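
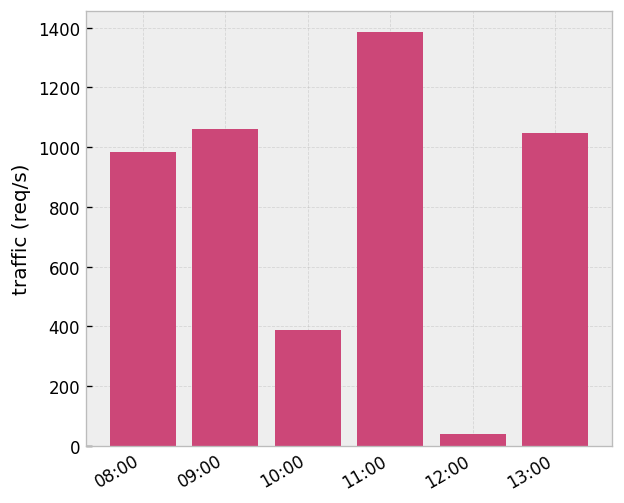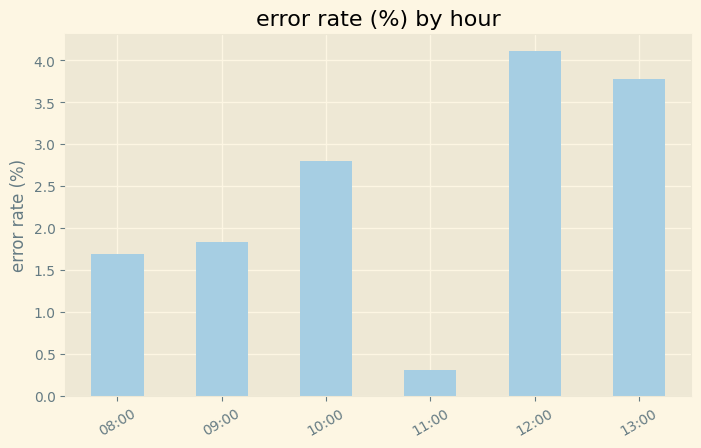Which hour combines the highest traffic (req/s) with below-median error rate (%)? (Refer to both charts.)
Chart 2 median error rate (%) ≈ 2.5; below-median hours: 08:00, 09:00, 11:00. Among those, 11:00 has the highest traffic (req/s) (≈ 1400).

11:00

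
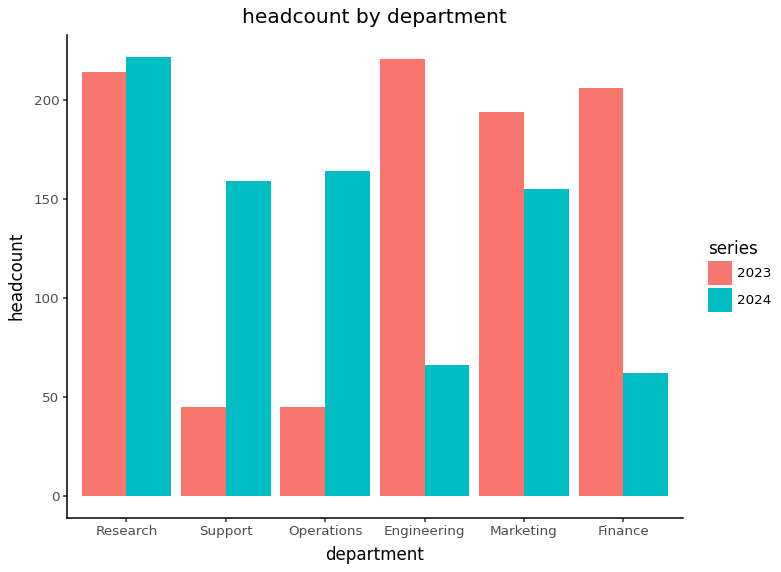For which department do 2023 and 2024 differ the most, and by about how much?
Engineering, ≈ 160

Engineering: 2023 ≈ 220, 2024 ≈ 60 → gap ≈ 160. Next-largest (Finance) is only ≈ 140.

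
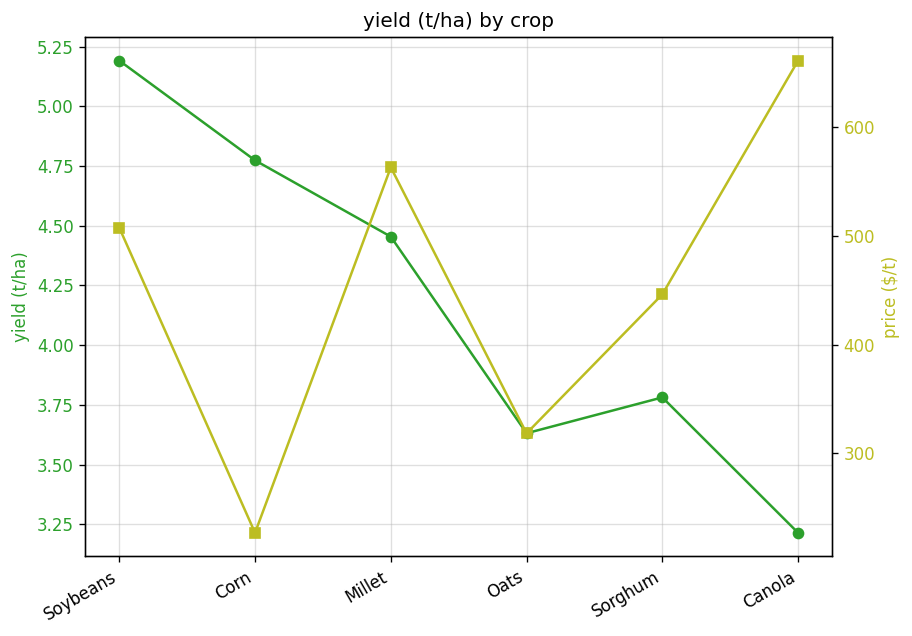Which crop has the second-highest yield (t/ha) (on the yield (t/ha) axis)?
Top 3 (on the yield (t/ha) axis): Soybeans ≈ 5.2, Corn ≈ 4.8, Millet ≈ 4.4.

Corn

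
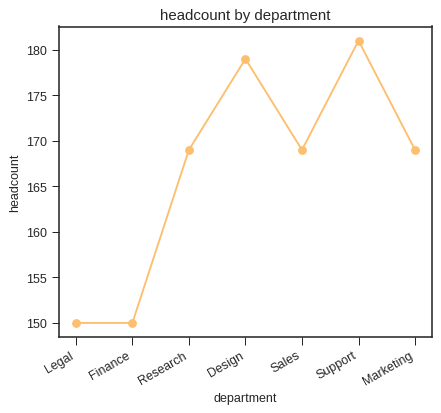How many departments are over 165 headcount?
Above 165: Research, Design, Sales, Support, Marketing.

5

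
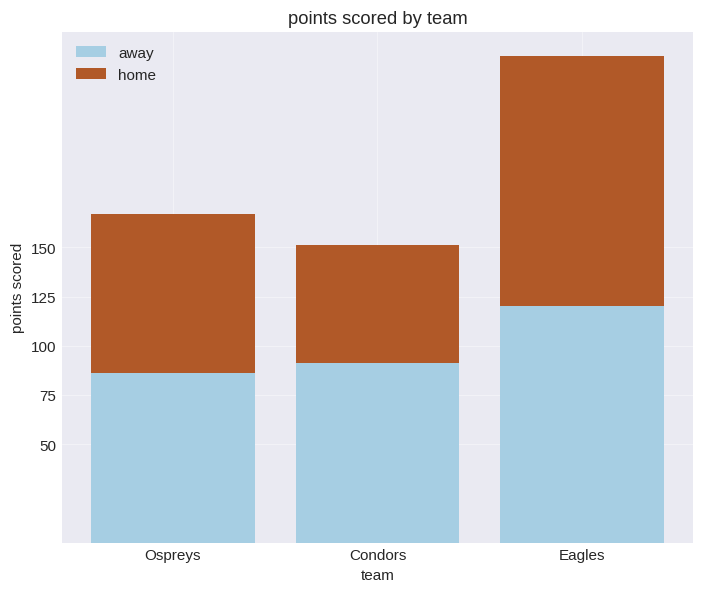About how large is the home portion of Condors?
home top ≈ 150, bottom ≈ 100; segment ≈ 50.

≈ 50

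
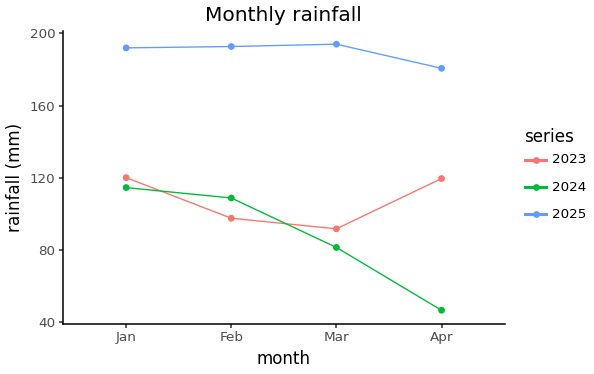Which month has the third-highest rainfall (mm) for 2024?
Top 4 for 2024: Jan ≈ 120, Feb ≈ 100, Mar ≈ 80, Apr ≈ 40.

Mar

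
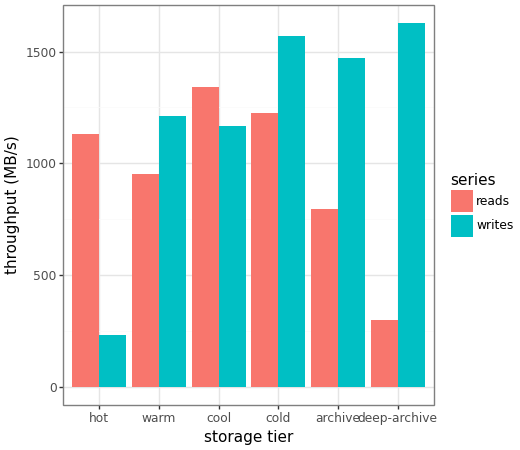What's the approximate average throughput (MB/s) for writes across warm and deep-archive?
(1200 + 1600) / 2 ≈ 1400.

≈ 1400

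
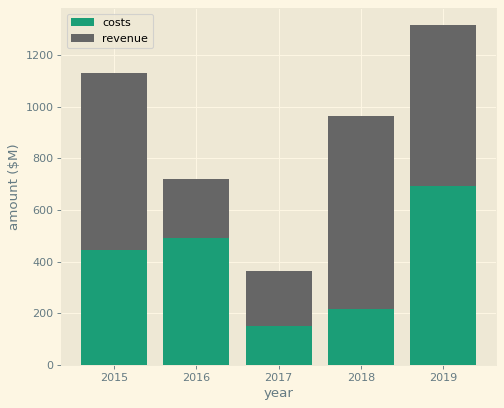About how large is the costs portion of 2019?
costs top ≈ 600, bottom ≈ 0; segment ≈ 600.

≈ 600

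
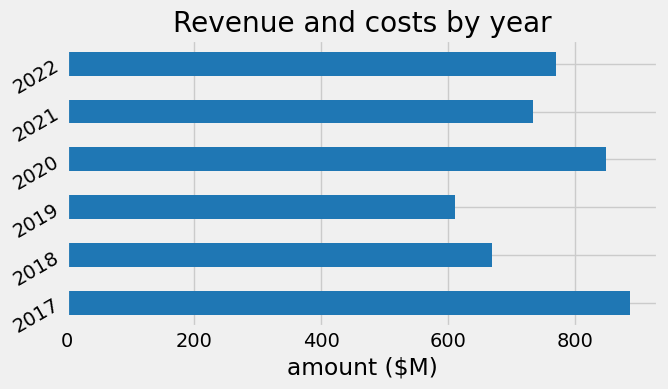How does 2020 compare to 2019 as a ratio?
≈ 1.33×

2020 ≈ 800, 2019 ≈ 600; 800/600 ≈ 1.33.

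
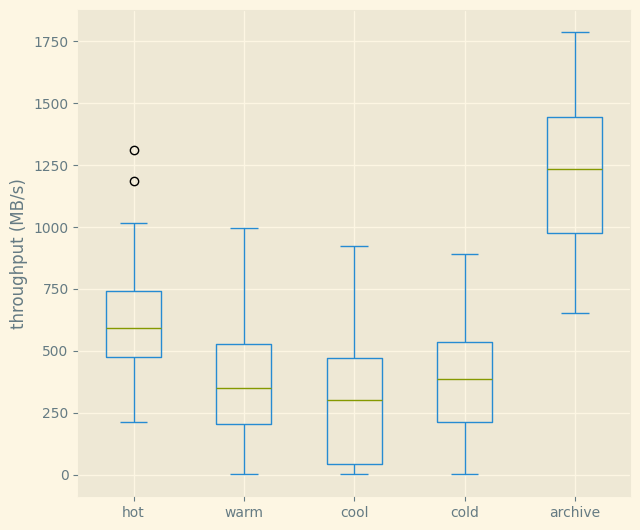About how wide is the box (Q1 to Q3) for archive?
≈ 400

Q3 ≈ 1400, Q1 ≈ 1000; IQR ≈ 400.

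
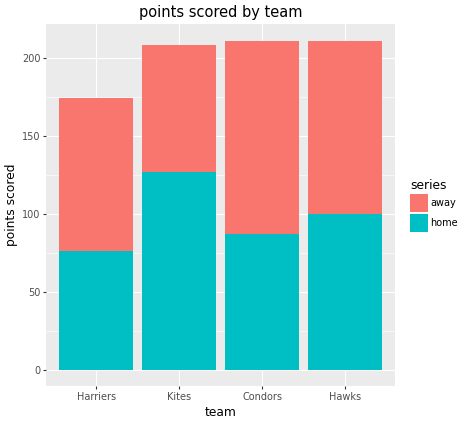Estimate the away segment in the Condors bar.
≈ 140

away top ≈ 220, bottom ≈ 80; segment ≈ 140.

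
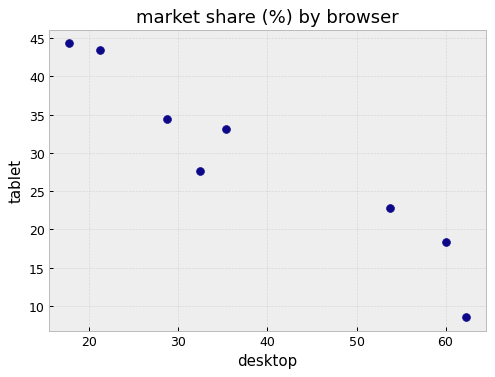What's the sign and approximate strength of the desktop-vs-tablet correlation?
Points are negatively correlated; strong (|r| ≈ 1.0).

negative, strong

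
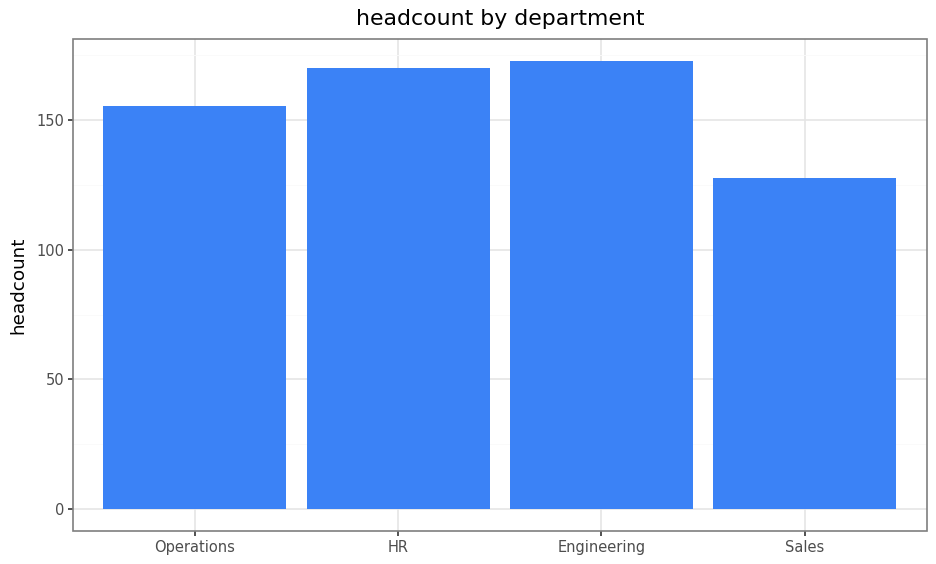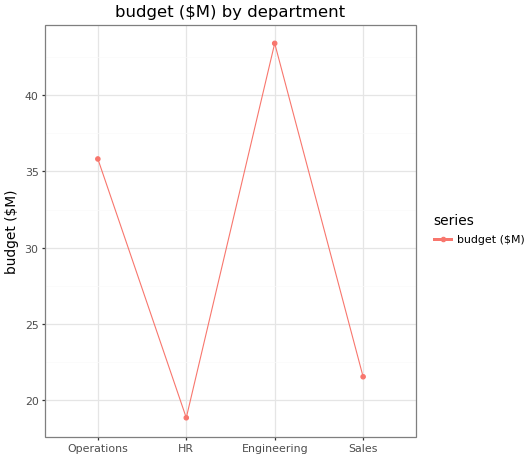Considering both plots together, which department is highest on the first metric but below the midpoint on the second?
HR

Chart 2 median budget ($M) ≈ 30; below-median departments: HR, Sales. Among those, HR has the highest headcount (≈ 180).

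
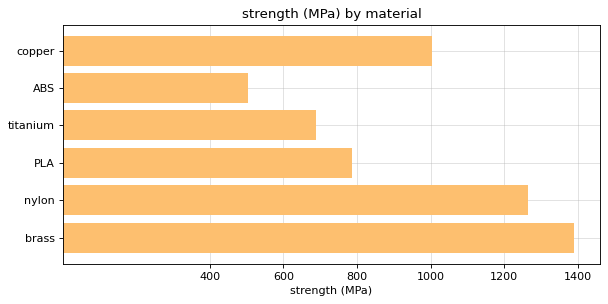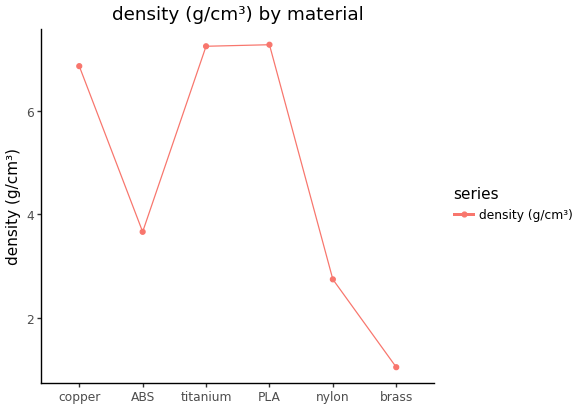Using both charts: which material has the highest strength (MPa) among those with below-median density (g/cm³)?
Chart 2 median density (g/cm³) ≈ 5; below-median materials: ABS, nylon, brass. Among those, brass has the highest strength (MPa) (≈ 1400).

brass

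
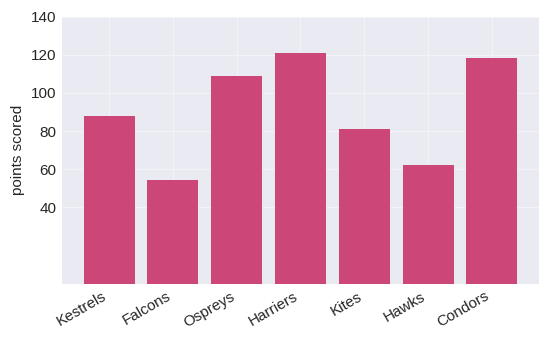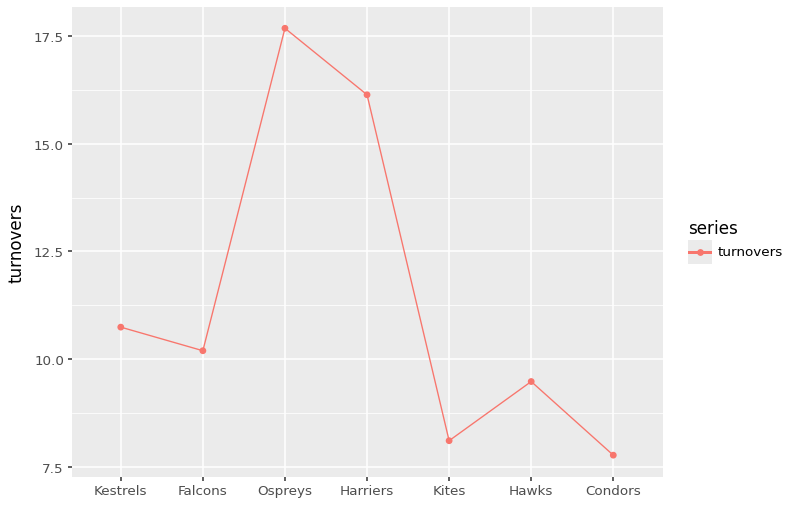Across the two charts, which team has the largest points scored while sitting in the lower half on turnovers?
Chart 2 median turnovers ≈ 10; below-median teams: Kites, Hawks, Condors. Among those, Condors has the highest points scored (≈ 120).

Condors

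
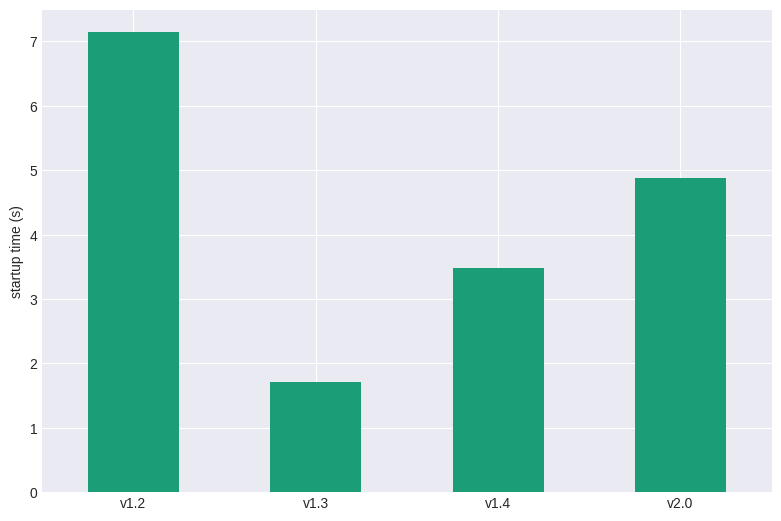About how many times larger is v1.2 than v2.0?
v1.2 ≈ 7, v2.0 ≈ 5; 7/5 ≈ 1.4.

≈ 1.4×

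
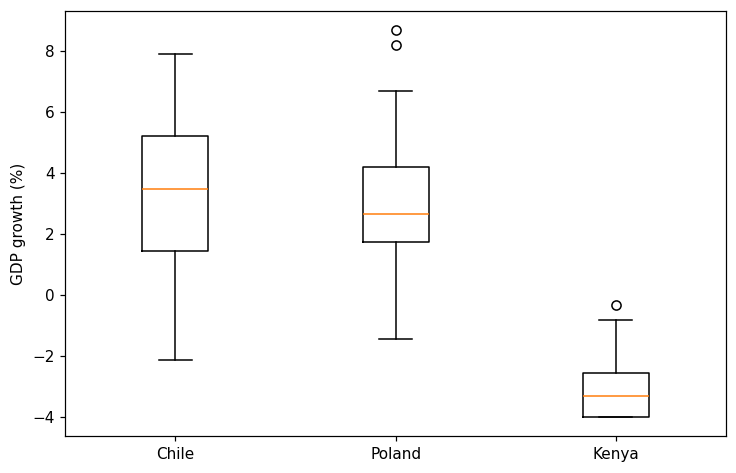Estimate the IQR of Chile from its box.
Q3 ≈ 5, Q1 ≈ 1; IQR ≈ 4.

≈ 4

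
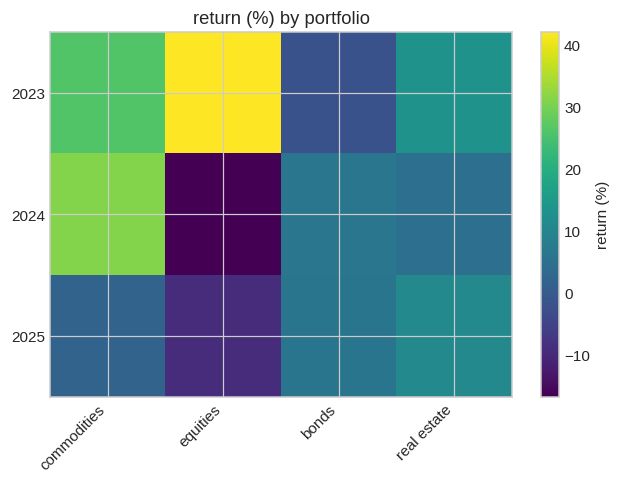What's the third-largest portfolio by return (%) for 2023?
real estate

Top 4 for 2023: equities ≈ 40, commodities ≈ 25, real estate ≈ 15, bonds ≈ 0.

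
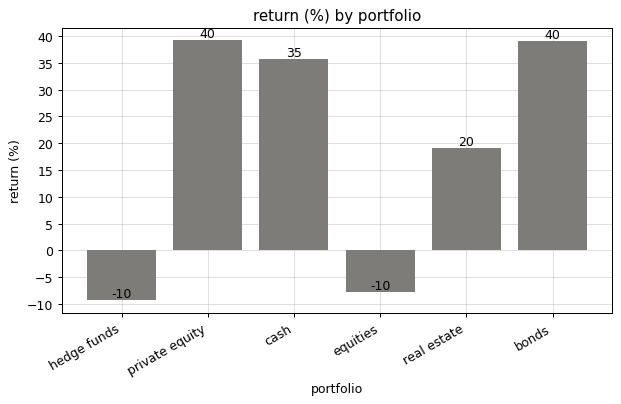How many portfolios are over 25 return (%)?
3

Above 25: private equity, cash, bonds.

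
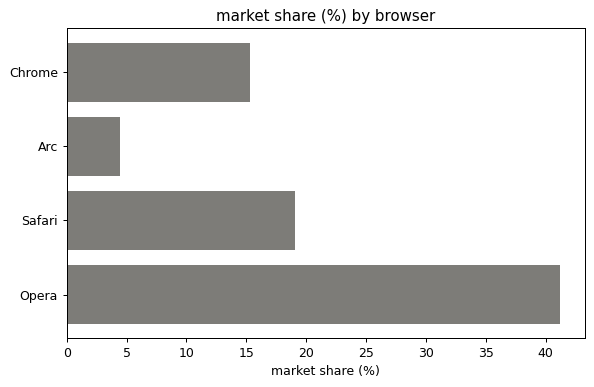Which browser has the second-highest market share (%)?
Safari

Top 3: Opera ≈ 40, Safari ≈ 20, Chrome ≈ 15.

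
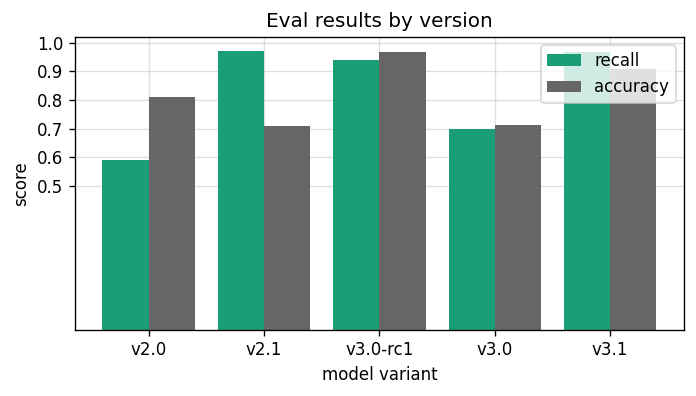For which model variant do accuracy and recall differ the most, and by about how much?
v2.1: accuracy ≈ 0.7, recall ≈ 1.0 → gap ≈ 0.3. Next-largest (v2.0) is only ≈ 0.2.

v2.1, ≈ 0.3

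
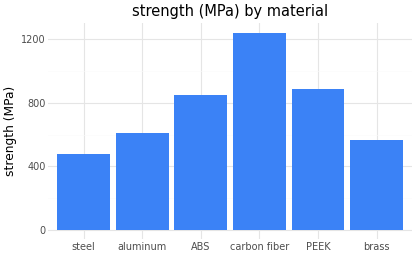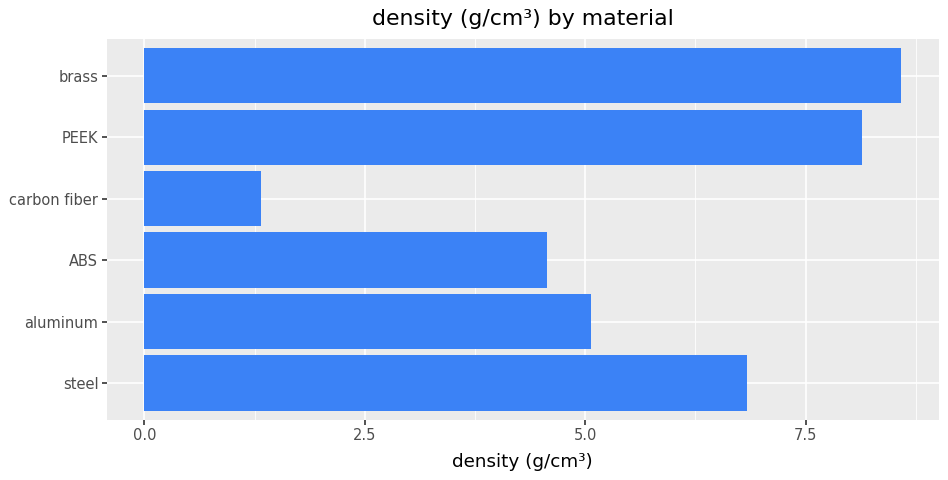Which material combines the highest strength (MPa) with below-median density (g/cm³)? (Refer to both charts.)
carbon fiber

Chart 2 median density (g/cm³) ≈ 6; below-median materials: aluminum, ABS, carbon fiber. Among those, carbon fiber has the highest strength (MPa) (≈ 1200).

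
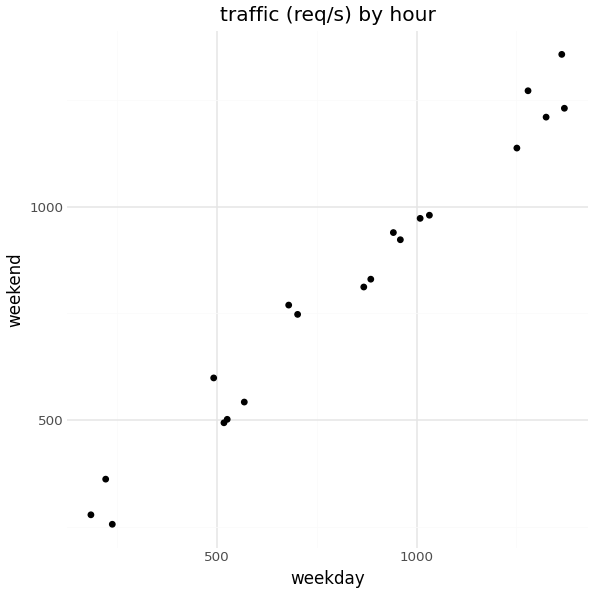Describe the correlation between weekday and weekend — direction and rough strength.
positive, strong

Points are positively correlated; strong (|r| ≈ 1.0).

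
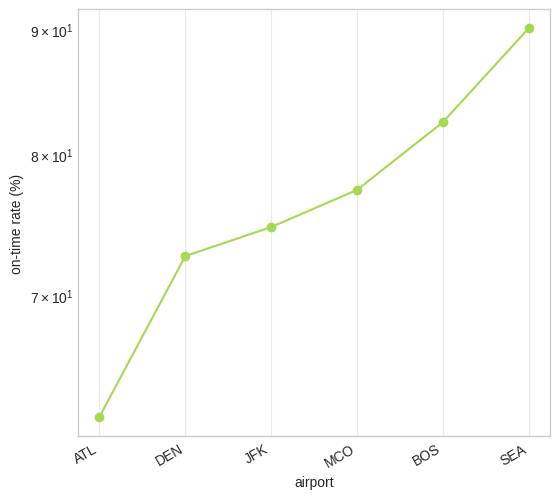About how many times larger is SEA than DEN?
≈ 1.2×

SEA ≈ 90, DEN ≈ 75; 90/75 ≈ 1.2.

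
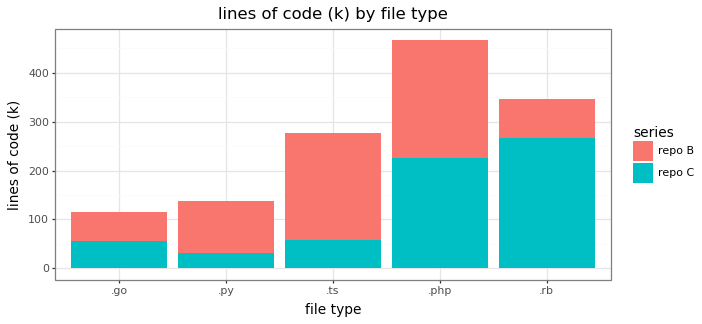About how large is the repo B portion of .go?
repo B top ≈ 100, bottom ≈ 50; segment ≈ 50.

≈ 50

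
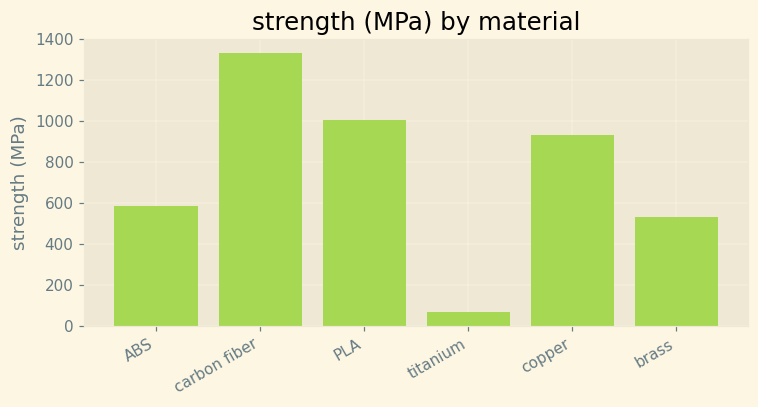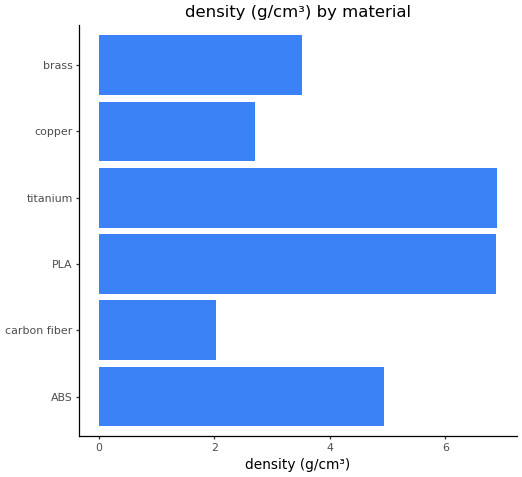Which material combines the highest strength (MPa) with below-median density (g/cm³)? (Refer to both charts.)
Chart 2 median density (g/cm³) ≈ 4; below-median materials: carbon fiber, copper, brass. Among those, carbon fiber has the highest strength (MPa) (≈ 1400).

carbon fiber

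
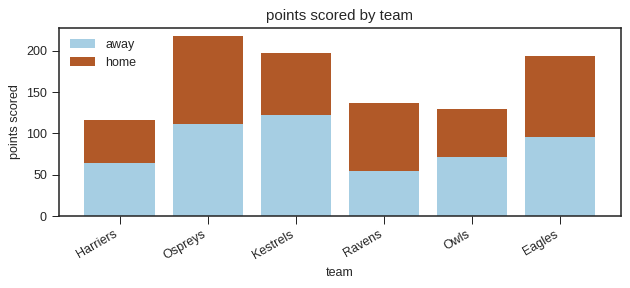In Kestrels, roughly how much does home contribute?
≈ 80

home top ≈ 200, bottom ≈ 120; segment ≈ 80.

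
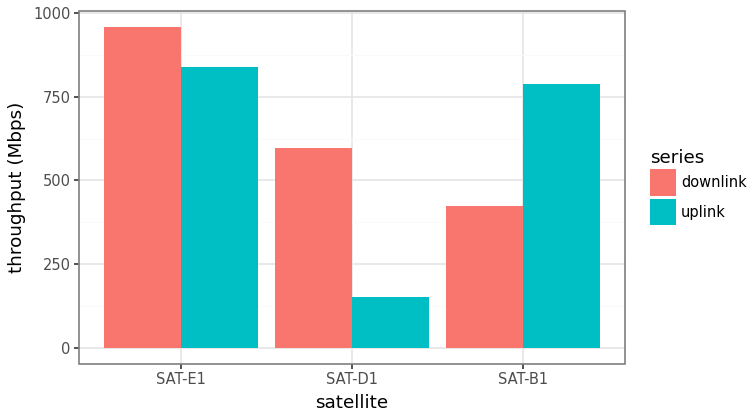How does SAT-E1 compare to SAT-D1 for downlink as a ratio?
≈ 1.67×

SAT-E1 ≈ 1000, SAT-D1 ≈ 600; 1000/600 ≈ 1.67.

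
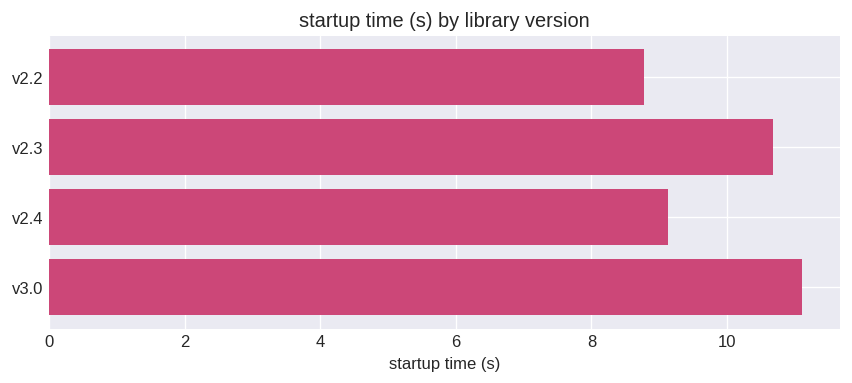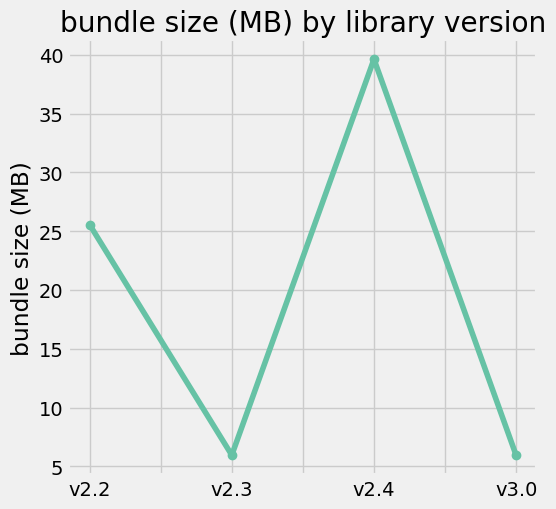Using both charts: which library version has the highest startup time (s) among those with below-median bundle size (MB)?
Chart 2 median bundle size (MB) ≈ 15; below-median library versions: v2.3, v3.0. Among those, v3.0 has the highest startup time (s) (≈ 12).

v3.0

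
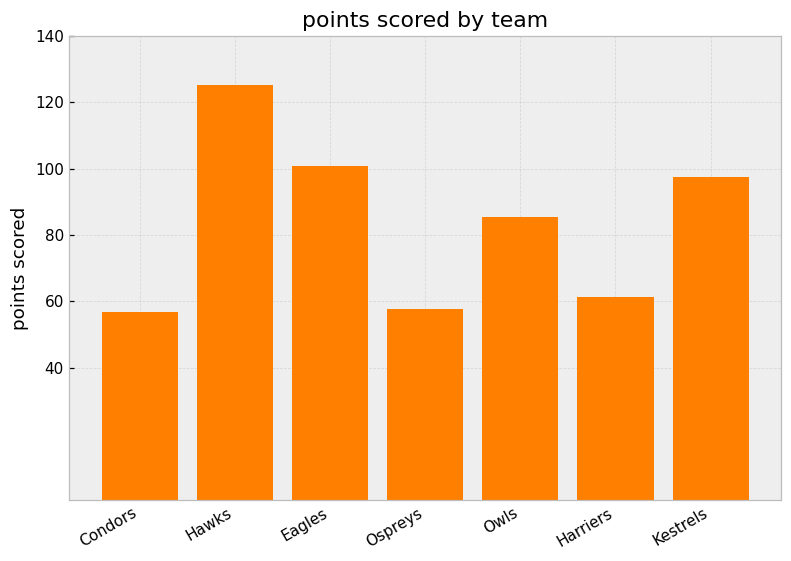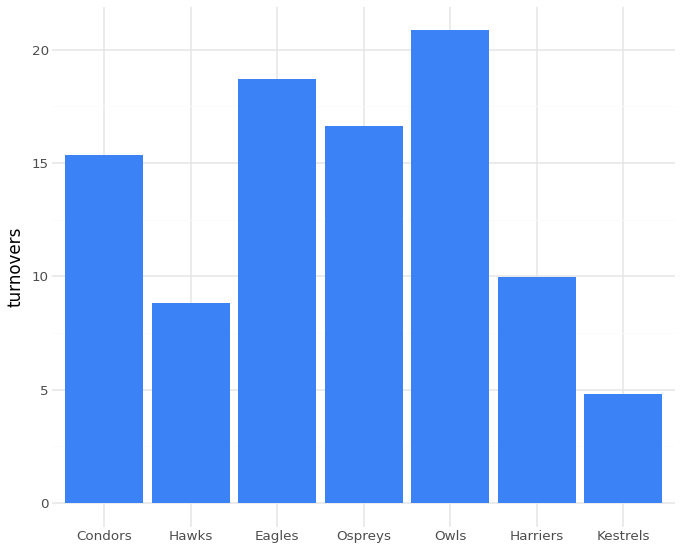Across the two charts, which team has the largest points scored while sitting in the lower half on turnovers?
Hawks

Chart 2 median turnovers ≈ 16; below-median teams: Hawks, Harriers, Kestrels. Among those, Hawks has the highest points scored (≈ 120).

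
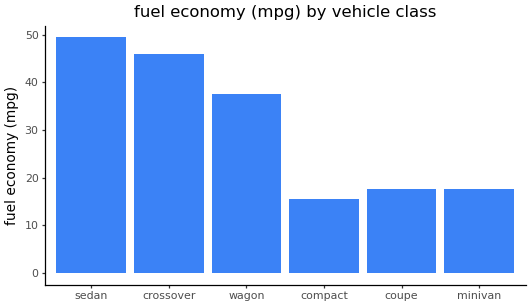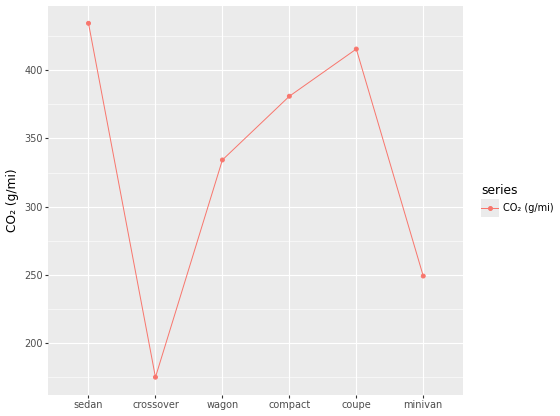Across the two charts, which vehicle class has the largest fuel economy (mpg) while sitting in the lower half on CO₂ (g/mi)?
crossover

Chart 2 median CO₂ (g/mi) ≈ 350; below-median vehicle classes: crossover, wagon, minivan. Among those, crossover has the highest fuel economy (mpg) (≈ 45).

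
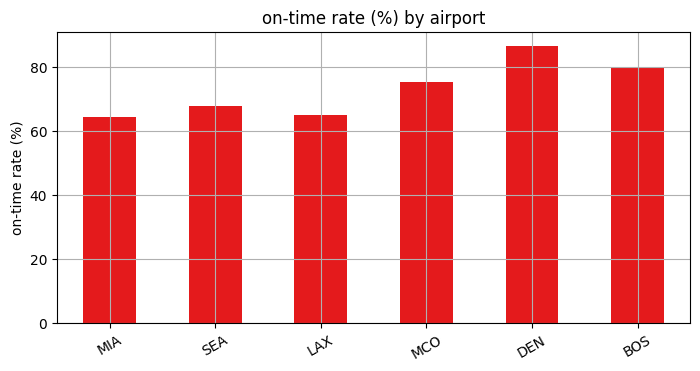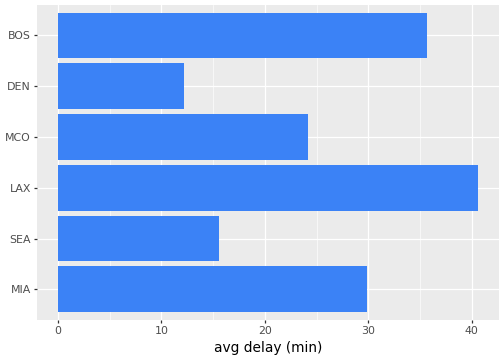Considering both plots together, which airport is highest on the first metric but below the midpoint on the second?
DEN

Chart 2 median avg delay (min) ≈ 25; below-median airports: SEA, MCO, DEN. Among those, DEN has the highest on-time rate (%) (≈ 90).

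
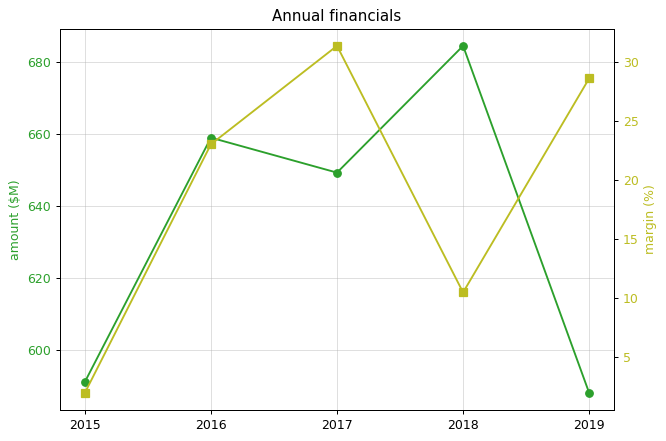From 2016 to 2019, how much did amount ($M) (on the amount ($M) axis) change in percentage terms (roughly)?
≈ -10.6%

2016 ≈ 660, 2019 ≈ 590; (590 − 660) / 660 ≈ -10.6%.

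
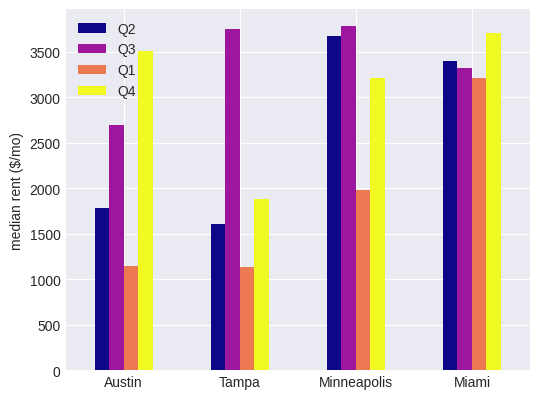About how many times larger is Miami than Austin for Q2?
≈ 1.75×

Miami ≈ 3500, Austin ≈ 2000; 3500/2000 ≈ 1.75.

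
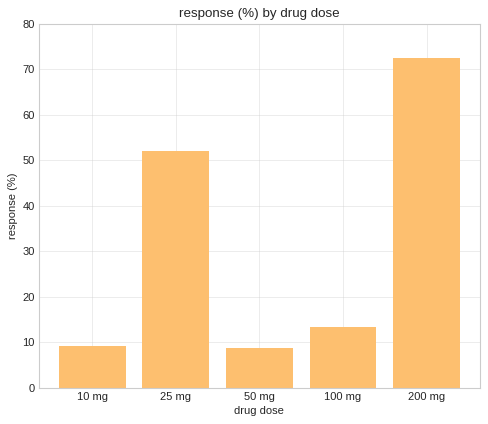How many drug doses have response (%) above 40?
Above 40: 25 mg, 200 mg.

2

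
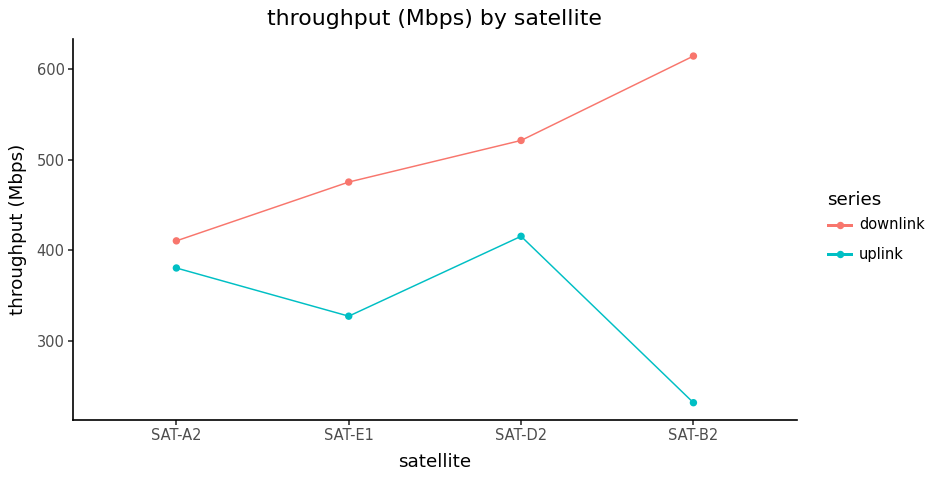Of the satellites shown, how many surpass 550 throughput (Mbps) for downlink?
Above 550: SAT-B2.

1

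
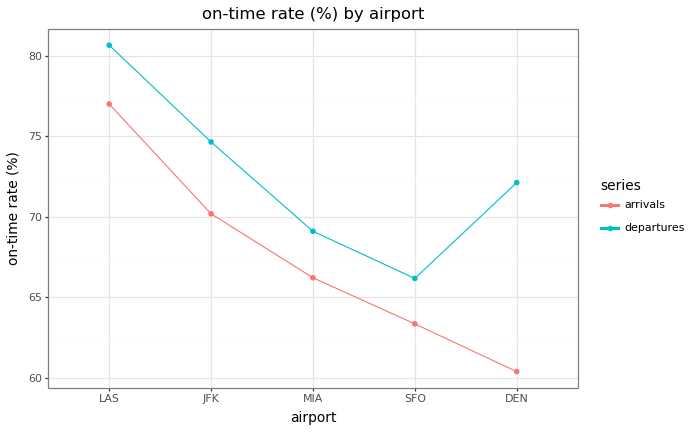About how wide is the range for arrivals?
≈ 18

Max LAS ≈ 78, min DEN ≈ 60; range ≈ 18.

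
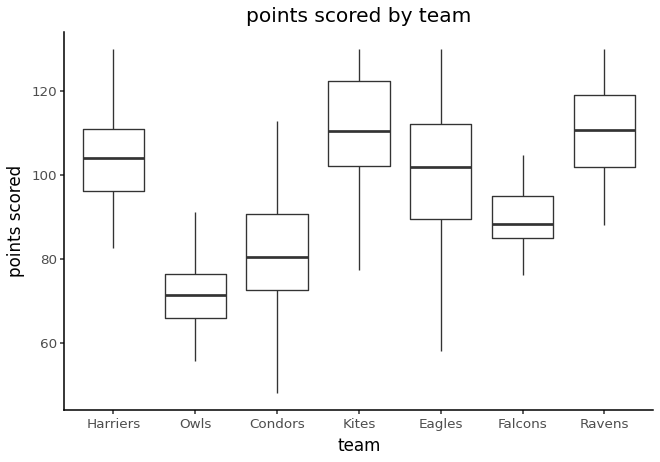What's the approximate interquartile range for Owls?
Q3 ≈ 75, Q1 ≈ 65; IQR ≈ 10.

≈ 10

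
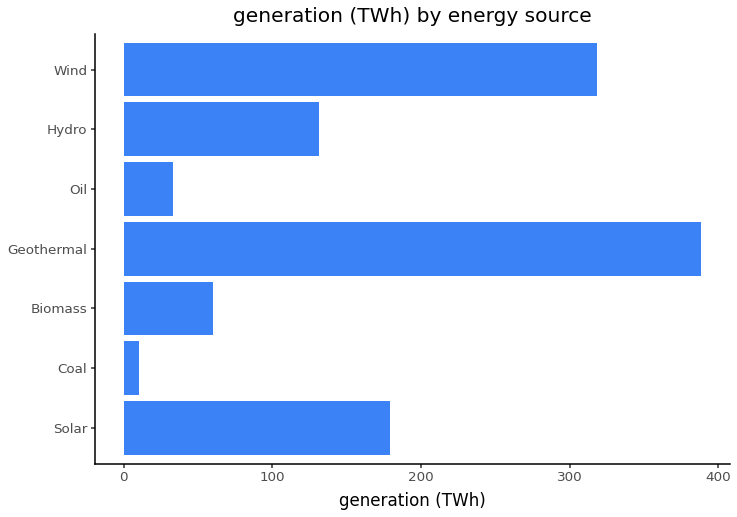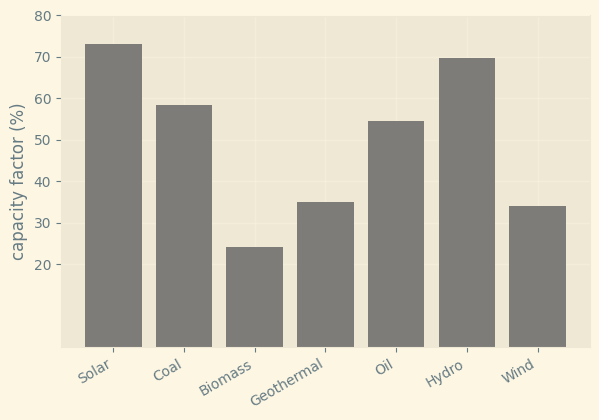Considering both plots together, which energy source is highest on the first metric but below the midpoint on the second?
Chart 2 median capacity factor (%) ≈ 50; below-median energy sources: Biomass, Geothermal, Wind. Among those, Geothermal has the highest generation (TWh) (≈ 400).

Geothermal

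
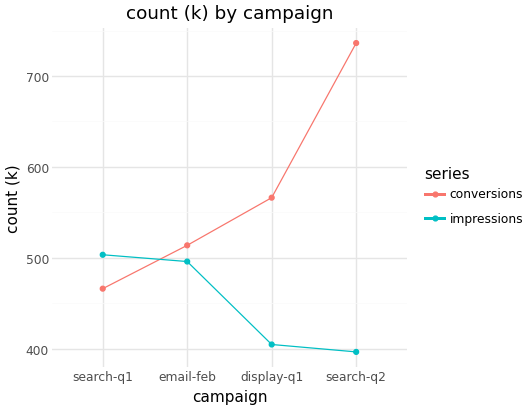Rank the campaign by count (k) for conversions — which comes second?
Top 3 for conversions: search-q2 ≈ 750, display-q1 ≈ 550, email-feb ≈ 500.

display-q1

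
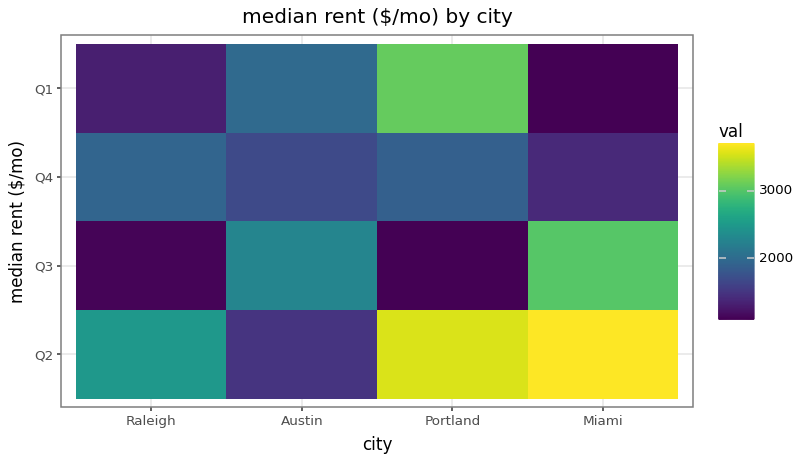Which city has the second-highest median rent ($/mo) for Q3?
Top 3 for Q3: Miami ≈ 3000, Austin ≈ 2500, Raleigh ≈ 1000.

Austin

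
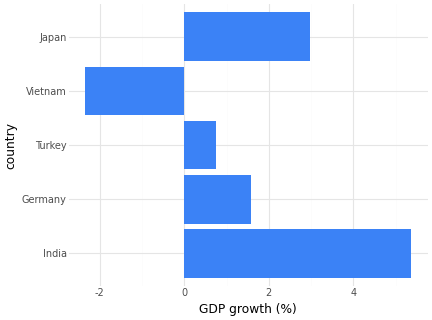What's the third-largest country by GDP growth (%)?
Top 4: India ≈ 5, Japan ≈ 3, Germany ≈ 2, Turkey ≈ 1.

Germany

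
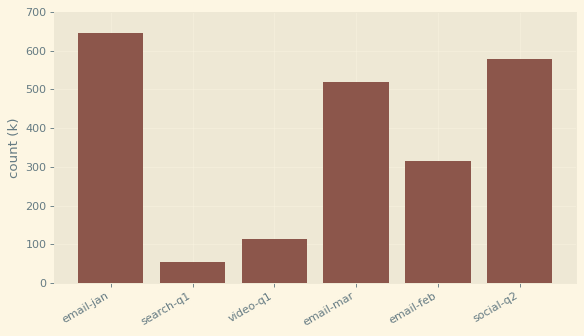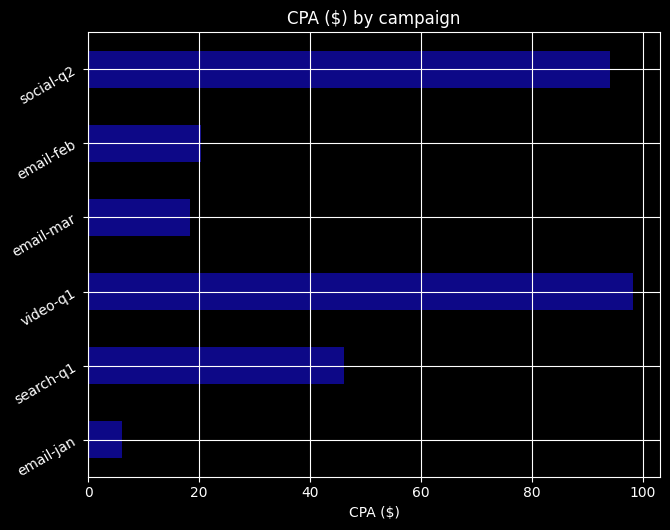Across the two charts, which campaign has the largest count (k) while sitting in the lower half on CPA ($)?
email-jan

Chart 2 median CPA ($) ≈ 30; below-median campaigns: email-jan, email-mar, email-feb. Among those, email-jan has the highest count (k) (≈ 600).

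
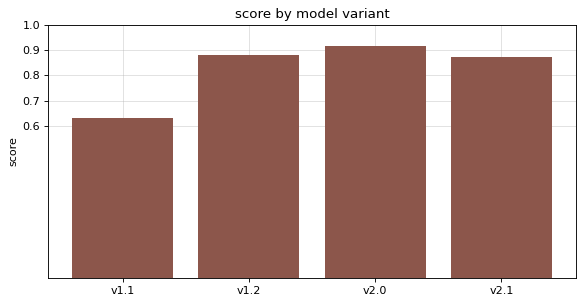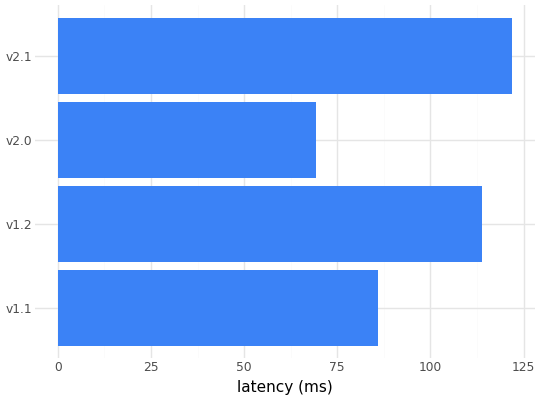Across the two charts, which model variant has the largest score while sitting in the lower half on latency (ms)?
Chart 2 median latency (ms) ≈ 100; below-median model variants: v1.1, v2.0. Among those, v2.0 has the highest score (≈ 0.9).

v2.0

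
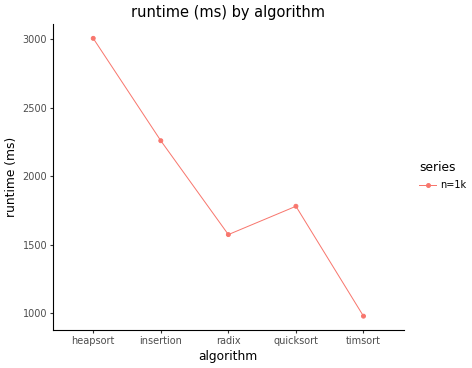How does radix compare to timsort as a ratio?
≈ 1.6×

radix ≈ 1600, timsort ≈ 1000; 1600/1000 ≈ 1.6.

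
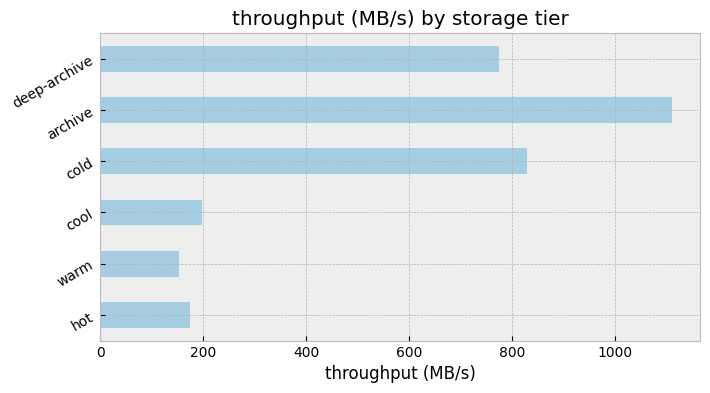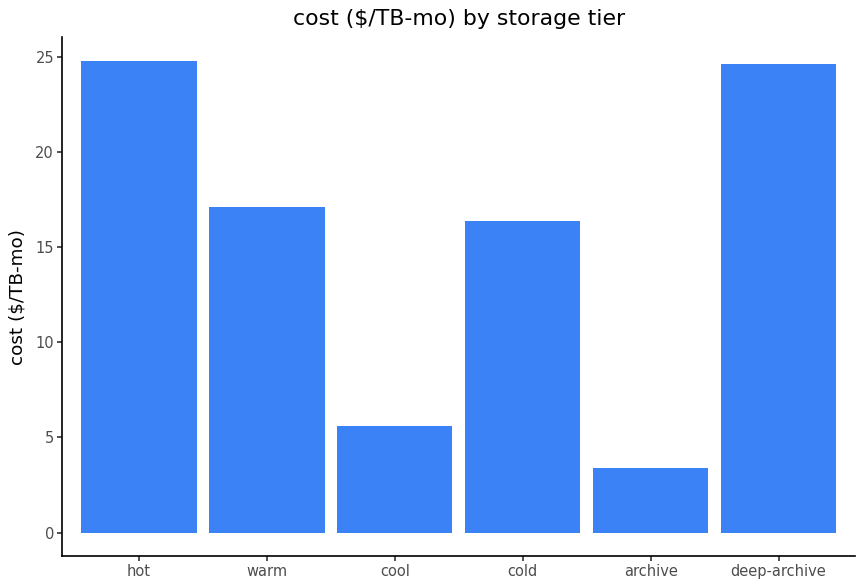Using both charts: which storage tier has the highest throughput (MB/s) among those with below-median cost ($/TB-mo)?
Chart 2 median cost ($/TB-mo) ≈ 15; below-median storage tiers: cool, cold, archive. Among those, archive has the highest throughput (MB/s) (≈ 1200).

archive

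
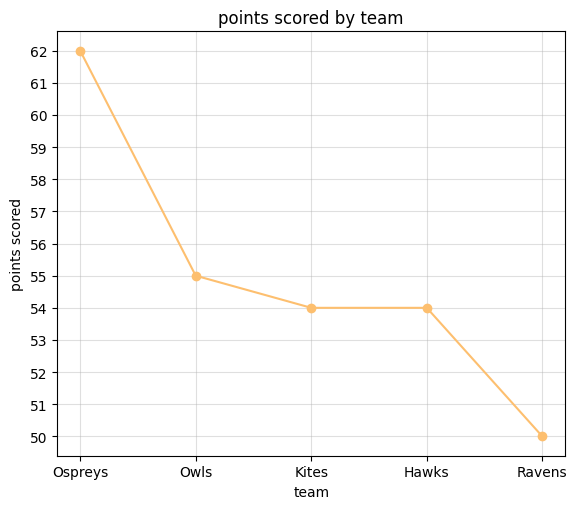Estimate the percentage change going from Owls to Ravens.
≈ -9.1%

Owls ≈ 55, Ravens ≈ 50; (50 − 55) / 55 ≈ -9.1%.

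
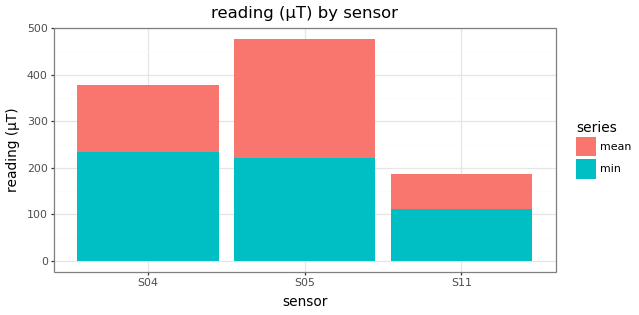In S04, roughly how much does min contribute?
min top ≈ 250, bottom ≈ 0; segment ≈ 250.

≈ 250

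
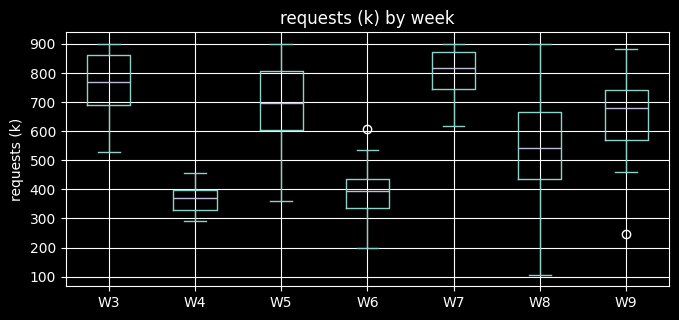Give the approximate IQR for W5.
≈ 200

Q3 ≈ 800, Q1 ≈ 600; IQR ≈ 200.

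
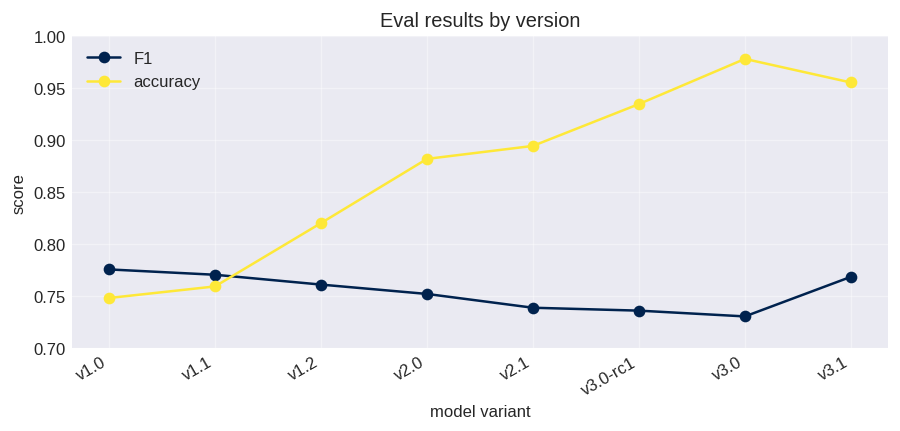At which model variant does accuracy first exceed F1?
v1.2

v1.1: accuracy ≈ 0.75 vs F1 ≈ 0.75 (not yet); v1.2: accuracy ≈ 0.80 vs F1 ≈ 0.75 (first crossover).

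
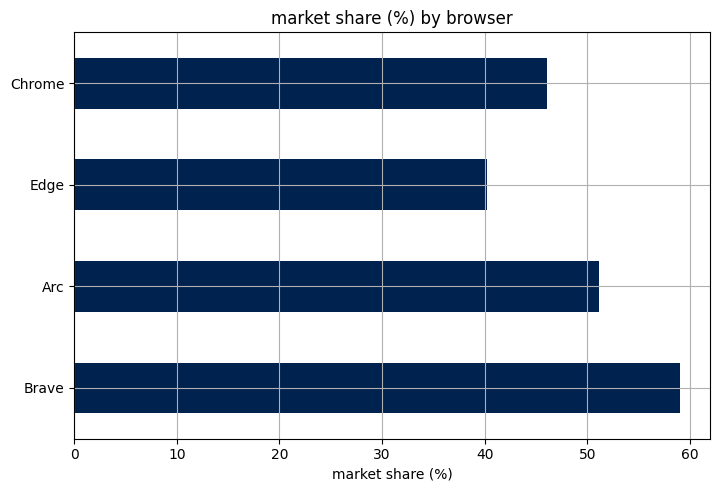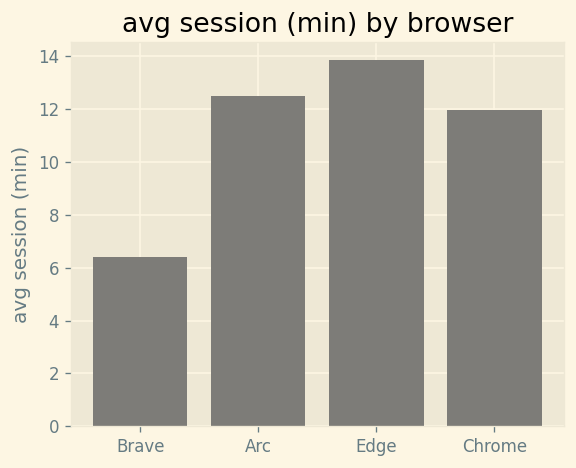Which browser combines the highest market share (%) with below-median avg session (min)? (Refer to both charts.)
Chart 2 median avg session (min) ≈ 12; below-median browsers: Brave, Chrome. Among those, Brave has the highest market share (%) (≈ 60).

Brave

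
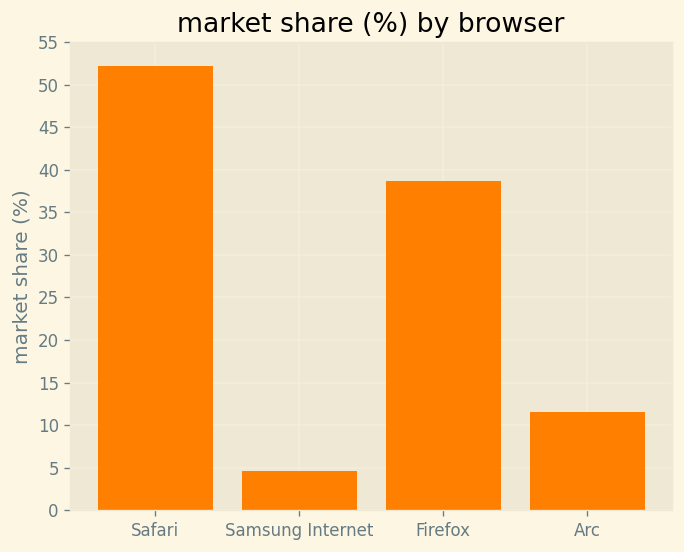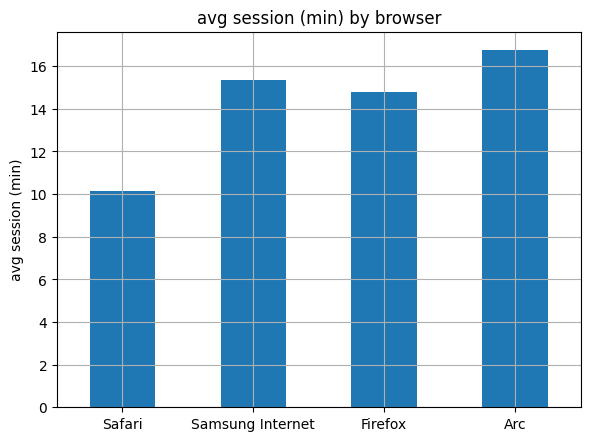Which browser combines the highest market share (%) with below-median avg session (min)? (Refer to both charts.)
Safari

Chart 2 median avg session (min) ≈ 16; below-median browsers: Safari, Firefox. Among those, Safari has the highest market share (%) (≈ 50).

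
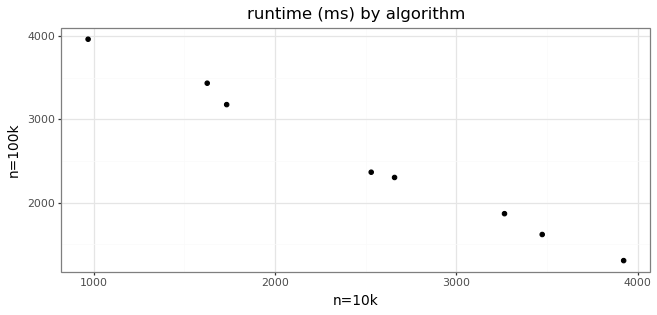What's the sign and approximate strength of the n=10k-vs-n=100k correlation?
negative, strong

Points are negatively correlated; strong (|r| ≈ 1.0).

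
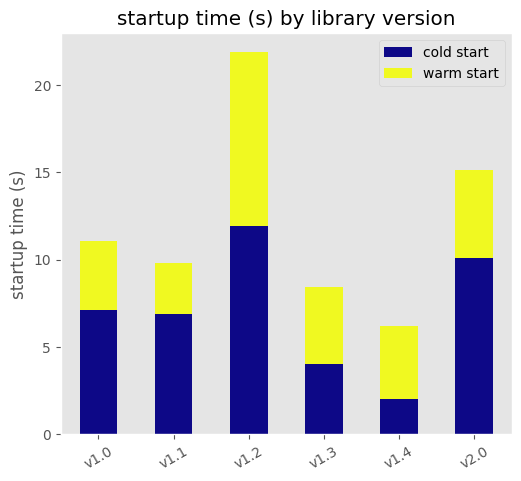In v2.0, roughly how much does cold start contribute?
cold start top ≈ 10, bottom ≈ 0; segment ≈ 10.

≈ 10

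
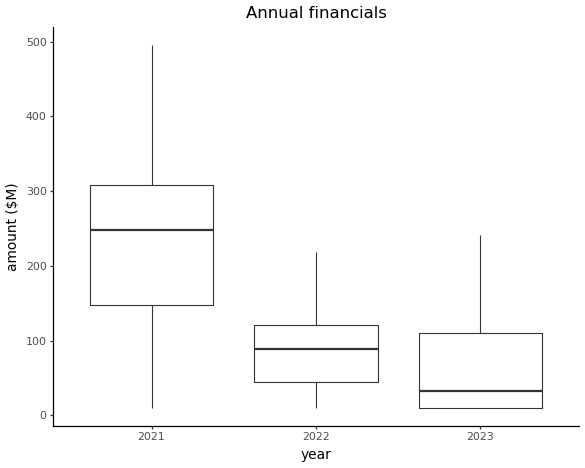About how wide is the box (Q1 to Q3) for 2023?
Q3 ≈ 120, Q1 ≈ 0; IQR ≈ 120.

≈ 120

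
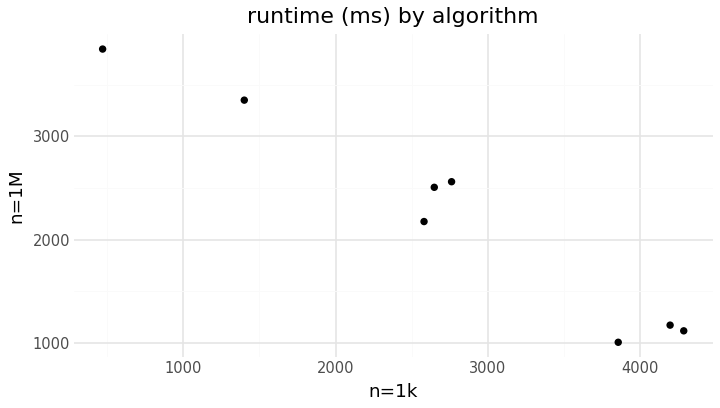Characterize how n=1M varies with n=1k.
negative, strong

Points are negatively correlated; strong (|r| ≈ 1.0).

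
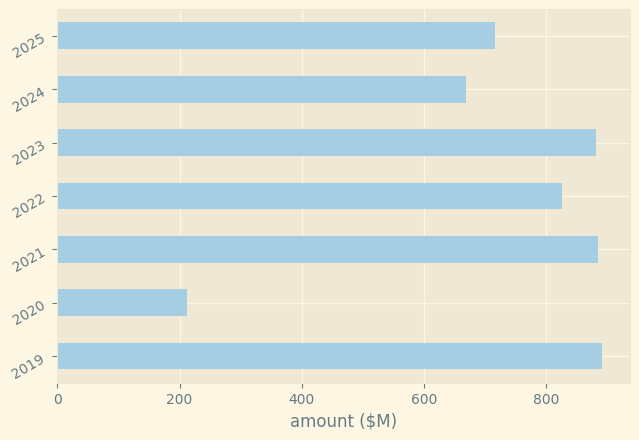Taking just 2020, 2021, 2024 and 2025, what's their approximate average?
≈ 625

(200 + 900 + 700 + 700) / 4 ≈ 625.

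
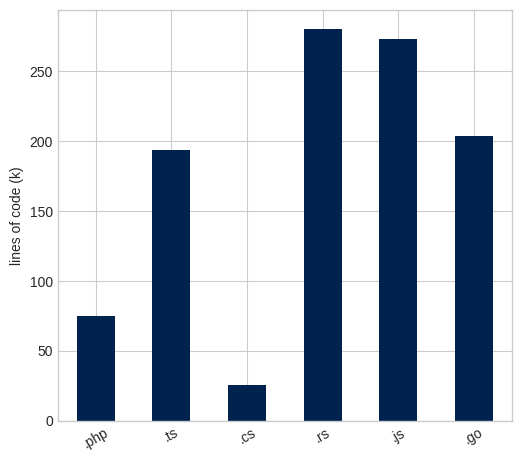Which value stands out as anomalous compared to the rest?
.cs ≈ 25; the rest sit between ≈ 75 and ≈ 275.

.cs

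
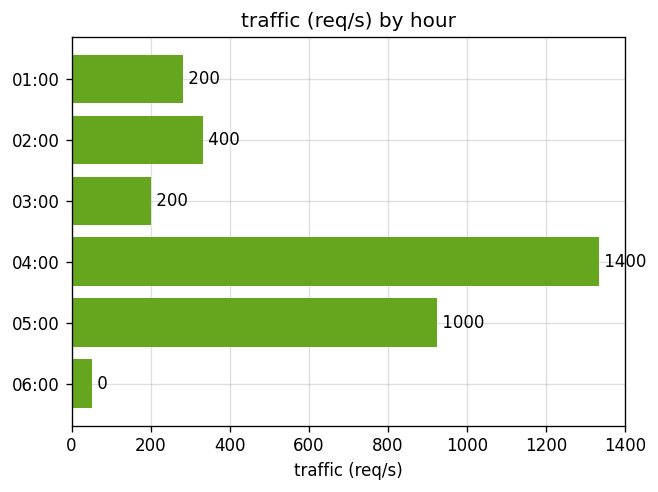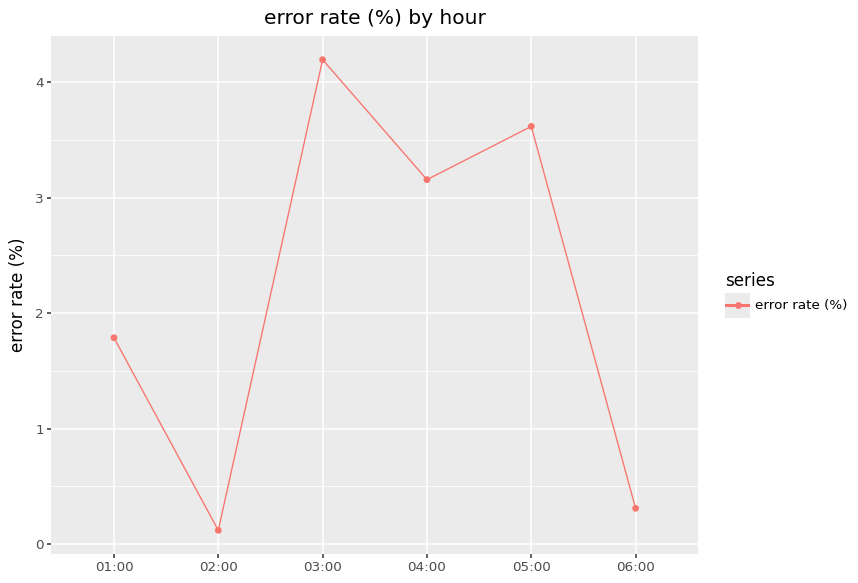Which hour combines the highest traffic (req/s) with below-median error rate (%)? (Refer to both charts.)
Chart 2 median error rate (%) ≈ 2.5; below-median hours: 01:00, 02:00, 06:00. Among those, 02:00 has the highest traffic (req/s) (≈ 400).

02:00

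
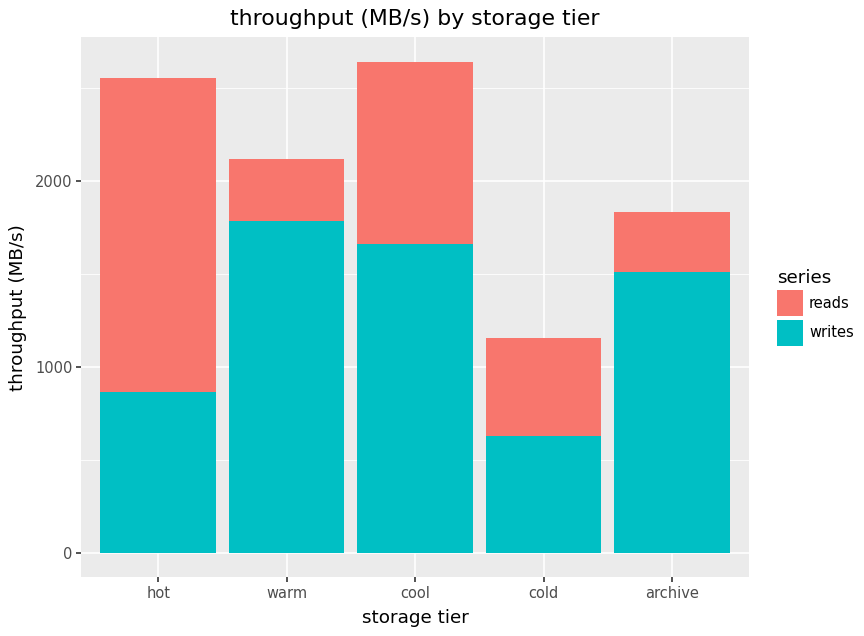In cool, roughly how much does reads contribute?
reads top ≈ 2500, bottom ≈ 1500; segment ≈ 1000.

≈ 1000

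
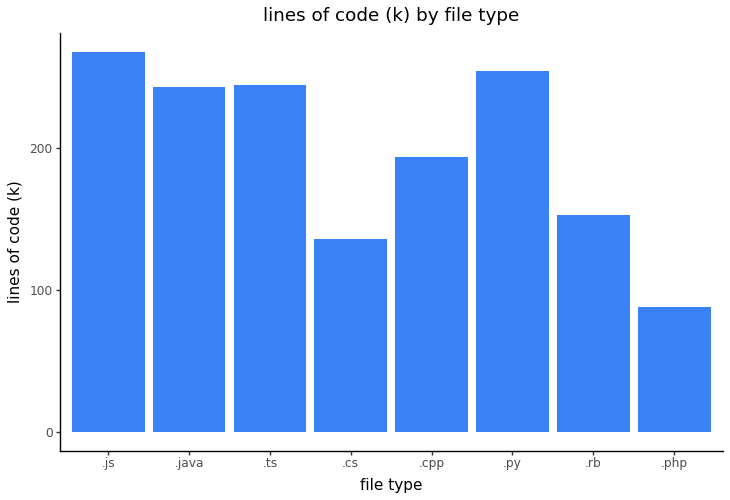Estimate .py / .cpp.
.py ≈ 250, .cpp ≈ 200; 250/200 ≈ 1.25.

≈ 1.25×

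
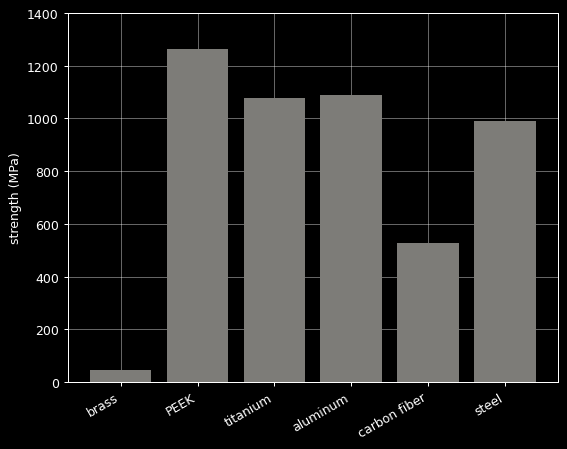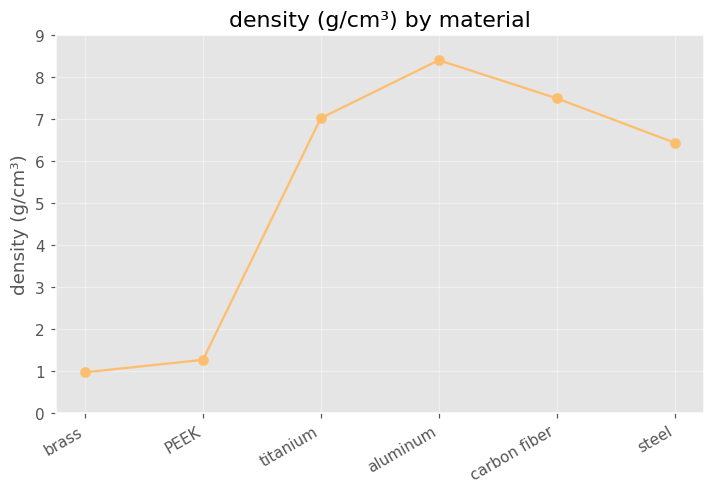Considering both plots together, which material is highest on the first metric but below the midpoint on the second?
PEEK

Chart 2 median density (g/cm³) ≈ 7; below-median materials: brass, PEEK, steel. Among those, PEEK has the highest strength (MPa) (≈ 1200).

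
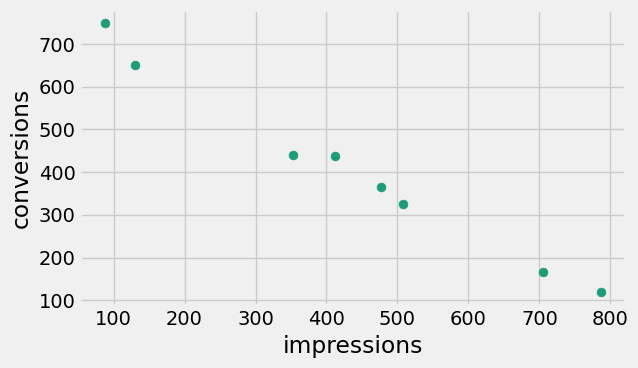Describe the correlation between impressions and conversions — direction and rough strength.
Points are negatively correlated; strong (|r| ≈ 1.0).

negative, strong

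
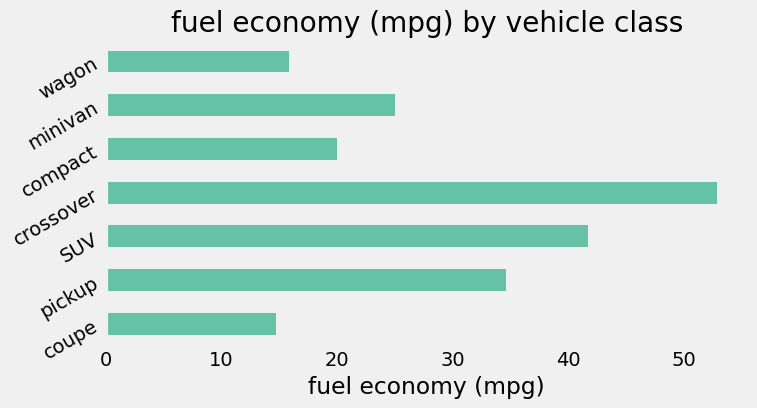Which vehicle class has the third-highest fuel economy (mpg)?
Top 4: crossover ≈ 55, SUV ≈ 40, pickup ≈ 35, minivan ≈ 25.

pickup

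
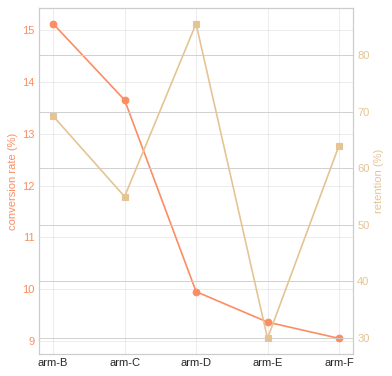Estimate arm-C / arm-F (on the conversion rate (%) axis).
arm-C ≈ 14, arm-F ≈ 9; 14/9 ≈ 1.56.

≈ 1.56×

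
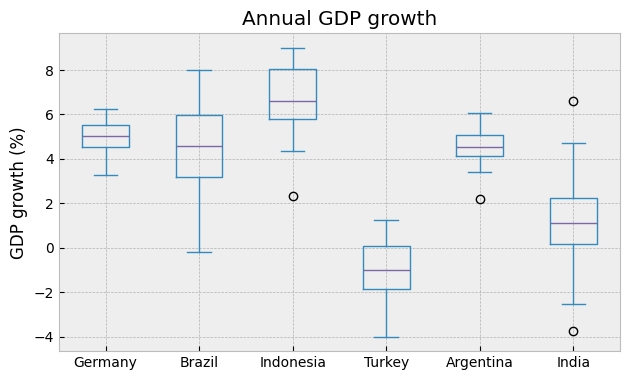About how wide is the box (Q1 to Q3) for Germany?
Q3 ≈ 6, Q1 ≈ 5; IQR ≈ 1.

≈ 1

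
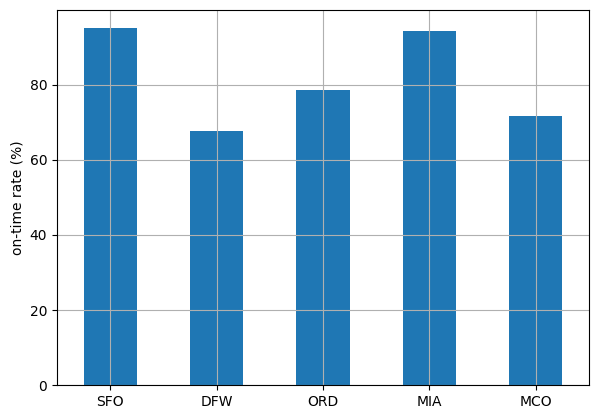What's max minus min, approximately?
Max SFO ≈ 100, min DFW ≈ 70; range ≈ 30.

≈ 30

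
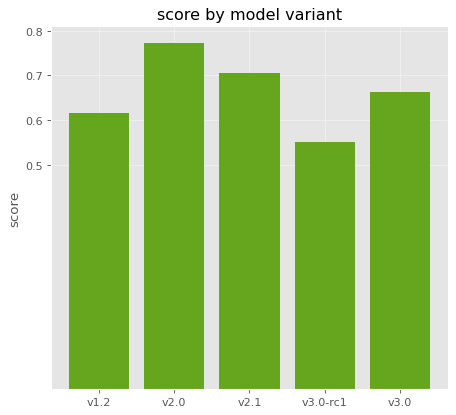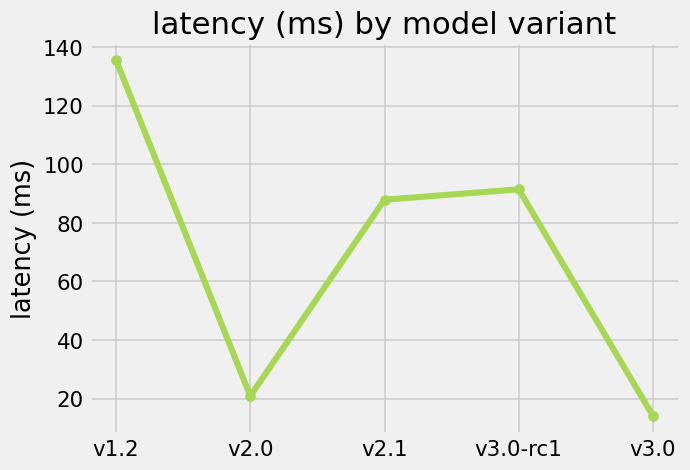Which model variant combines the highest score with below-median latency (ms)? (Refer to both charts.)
v2.0

Chart 2 median latency (ms) ≈ 80; below-median model variants: v2.0, v3.0. Among those, v2.0 has the highest score (≈ 0.8).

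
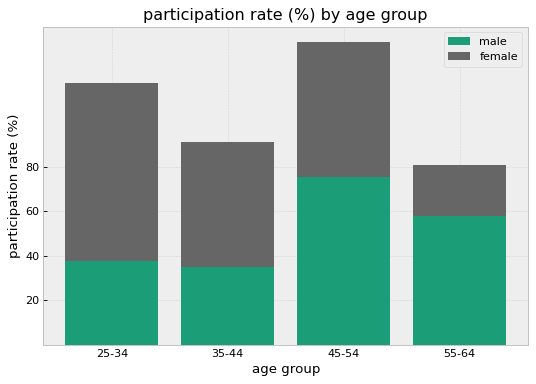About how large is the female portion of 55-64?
≈ 20

female top ≈ 80, bottom ≈ 60; segment ≈ 20.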